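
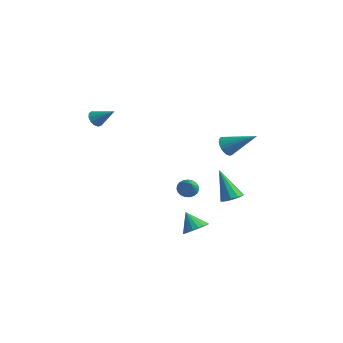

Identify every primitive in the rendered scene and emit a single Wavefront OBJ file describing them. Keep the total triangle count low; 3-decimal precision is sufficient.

v 3.223 2.776 -2.521
v 3.63 2.362 -2.335
v 2.377 2.684 -0.879
v 3.763 2.703 -2.247
v 3.69 3.073 -2.264
v 3.439 3.329 -2.379
v 3.105 3.374 -2.548
v 2.816 3.191 -2.707
v 2.683 2.85 -2.795
v 2.756 2.48 -2.779
v 3.007 2.224 -2.664
v 3.341 2.179 -2.494
v -1.331 3.916 -4.188
v -1.132 3.574 -4.612
v -0.389 3.324 -3.272
v -0.99 3.768 -4.633
v -0.907 3.987 -4.577
v -0.897 4.194 -4.454
v -0.962 4.353 -4.284
v -1.091 4.436 -4.098
v -1.261 4.429 -3.927
v -1.444 4.333 -3.801
v -1.606 4.166 -3.742
v -1.721 3.954 -3.761
v -1.769 3.736 -3.852
v -1.741 3.55 -4.002
v -1.642 3.426 -4.184
v -1.489 3.387 -4.367
v -1.309 3.44 -4.518
v -3.688 -0.145 1.315
v -3.43 0.008 0.89
v -2.752 0.305 2.045
v -3.6 0.234 0.969
v -3.798 0.339 1.158
v -3.961 0.291 1.396
v -4.037 0.104 1.609
v -4.003 -0.161 1.728
v -3.869 -0.421 1.716
v -3.677 -0.594 1.577
v -3.489 -0.623 1.354
v -3.365 -0.501 1.119
v -3.342 -0.266 0.946
v 3.74 -0.022 -3.407
v 4.196 0.306 -3.006
v 3 -0.038 -2.553
v 4.041 0.537 -3.136
v 3.826 0.657 -3.32
v 3.595 0.642 -3.521
v 3.392 0.496 -3.7
v 3.258 0.247 -3.82
v 3.22 -0.055 -3.859
v 3.284 -0.351 -3.808
v 3.439 -0.581 -3.677
v 3.654 -0.702 -3.494
v 3.886 -0.687 -3.292
v 4.088 -0.541 -3.114
v 4.222 -0.292 -2.994
v 4.261 0.01 -2.955
v 2.555 2.961 0.754
v 2.917 2.484 0.639
v 3.885 3.739 1.706
v 2.967 2.626 0.454
v 2.953 2.819 0.315
v 2.88 3.033 0.243
v 2.756 3.237 0.249
v 2.603 3.398 0.331
v 2.442 3.493 0.479
v 2.298 3.508 0.668
v 2.193 3.439 0.87
v 2.144 3.297 1.055
v 2.157 3.104 1.194
v 2.231 2.89 1.266
v 2.354 2.686 1.26
v 2.508 2.524 1.177
v 2.669 2.429 1.03
v 2.813 2.415 0.841
f 2 1 4
f 2 4 3
f 4 1 5
f 4 5 3
f 5 1 6
f 5 6 3
f 6 1 7
f 6 7 3
f 7 1 8
f 7 8 3
f 8 1 9
f 8 9 3
f 9 1 10
f 9 10 3
f 10 1 11
f 10 11 3
f 11 1 12
f 11 12 3
f 12 1 2
f 12 2 3
f 14 13 16
f 14 16 15
f 16 13 17
f 16 17 15
f 17 13 18
f 17 18 15
f 18 13 19
f 18 19 15
f 19 13 20
f 19 20 15
f 20 13 21
f 20 21 15
f 21 13 22
f 21 22 15
f 22 13 23
f 22 23 15
f 23 13 24
f 23 24 15
f 24 13 25
f 24 25 15
f 25 13 26
f 25 26 15
f 26 13 27
f 26 27 15
f 27 13 28
f 27 28 15
f 28 13 29
f 28 29 15
f 29 13 14
f 29 14 15
f 31 30 33
f 31 33 32
f 33 30 34
f 33 34 32
f 34 30 35
f 34 35 32
f 35 30 36
f 35 36 32
f 36 30 37
f 36 37 32
f 37 30 38
f 37 38 32
f 38 30 39
f 38 39 32
f 39 30 40
f 39 40 32
f 40 30 41
f 40 41 32
f 41 30 42
f 41 42 32
f 42 30 31
f 42 31 32
f 44 43 46
f 44 46 45
f 46 43 47
f 46 47 45
f 47 43 48
f 47 48 45
f 48 43 49
f 48 49 45
f 49 43 50
f 49 50 45
f 50 43 51
f 50 51 45
f 51 43 52
f 51 52 45
f 52 43 53
f 52 53 45
f 53 43 54
f 53 54 45
f 54 43 55
f 54 55 45
f 55 43 56
f 55 56 45
f 56 43 57
f 56 57 45
f 57 43 58
f 57 58 45
f 58 43 44
f 58 44 45
f 60 59 62
f 60 62 61
f 62 59 63
f 62 63 61
f 63 59 64
f 63 64 61
f 64 59 65
f 64 65 61
f 65 59 66
f 65 66 61
f 66 59 67
f 66 67 61
f 67 59 68
f 67 68 61
f 68 59 69
f 68 69 61
f 69 59 70
f 69 70 61
f 70 59 71
f 70 71 61
f 71 59 72
f 71 72 61
f 72 59 73
f 72 73 61
f 73 59 74
f 73 74 61
f 74 59 75
f 74 75 61
f 75 59 76
f 75 76 61
f 76 59 60
f 76 60 61



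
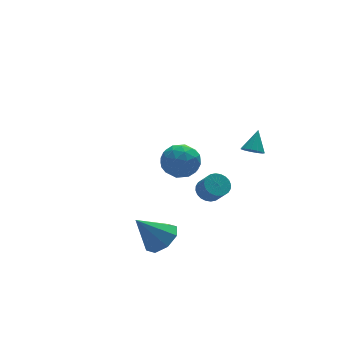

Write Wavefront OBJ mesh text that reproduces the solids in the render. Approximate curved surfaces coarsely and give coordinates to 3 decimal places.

v 3.199 1.297 -3.803
v 3.613 1.833 -3.417
v 3.776 1.039 -2.491
v 3.361 0.503 -2.877
v 3.332 1.892 -3.317
v 3.495 1.098 -2.391
v 3.031 1.86 -3.29
v 3.193 1.067 -2.365
v 2.755 1.743 -3.342
v 2.917 0.95 -2.417
v 2.546 1.558 -3.464
v 2.709 0.764 -2.539
v 2.437 1.333 -3.638
v 2.6 0.54 -2.712
v 2.444 1.102 -3.837
v 2.607 0.309 -2.911
v 2.566 0.902 -4.03
v 2.728 0.108 -3.104
v 2.784 0.761 -4.189
v 2.947 -0.033 -3.263
v 3.065 0.702 -4.289
v 3.228 -0.092 -3.363
v 3.367 0.733 -4.315
v 3.529 -0.06 -3.39
v 3.643 0.85 -4.263
v 3.805 0.057 -3.338
v 3.851 1.036 -4.141
v 4.014 0.242 -3.216
v 3.96 1.26 -3.968
v 4.123 0.467 -3.042
v 3.953 1.491 -3.769
v 4.116 0.698 -2.843
v 3.832 1.692 -3.576
v 3.994 0.898 -2.65
v 1.57 4.131 -3.305
v 2.078 4.715 -2.375
v 3.062 2.865 -3.325
v 3.57 3.449 -2.395
v 2.549 2.821 -2.231
v 1.627 3.603 -2.218
v 3.513 3.977 -3.482
v 2.591 4.759 -3.469
v 3.278 4.619 -2.484
v 2.683 3.905 -1.711
v 2.457 3.675 -3.989
v 1.862 2.961 -3.216
v 1.693 4.534 -2.838
v 3.447 3.046 -2.862
v 2.847 2.677 -2.765
v 3.145 3.02 -2.219
v 1.428 3.881 -2.746
v 1.727 4.224 -2.2
v 2.004 3.111 -2.115
v 3.413 3.356 -3.5
v 3.712 3.699 -2.954
v 1.995 4.56 -3.481
v 2.293 4.903 -2.935
v 3.136 4.469 -3.585
v 2.697 4.821 -2.356
v 3.574 4.077 -2.368
v 3.54 4.387 -3.006
v 2.998 4.847 -2.999
v 2.347 4.401 -1.902
v 3.224 3.657 -1.913
v 2.624 3.288 -1.817
v 2.082 3.748 -1.809
v 3.053 4.345 -1.966
v 1.916 3.923 -3.787
v 2.793 3.179 -3.798
v 3.058 3.832 -3.891
v 2.516 4.292 -3.883
v 1.566 3.503 -3.332
v 2.443 2.759 -3.344
v 2.142 2.733 -2.701
v 1.6 3.193 -2.694
v 2.087 3.235 -3.734
v 3.576 -3.373 2.131
v 3.976 -3.11 1.721
v 4.184 -2.707 3.149
v 3.697 -2.891 1.744
v 3.38 -2.825 1.889
v 3.126 -2.933 2.112
v 3.014 -3.18 2.34
v 3.081 -3.489 2.502
v 3.305 -3.761 2.546
v 3.615 -3.91 2.458
v 3.913 -3.888 2.266
v 4.104 -3.702 2.031
v 4.127 -3.413 1.828
v -0.937 -2.226 -4.157
v -0.272 -1.448 -3.754
v -2.243 -1.934 -2.563
v -0.848 -1.137 -4.283
v -1.477 -1.463 -4.738
v -1.789 -2.237 -4.852
v -1.603 -3.004 -4.559
v -1.027 -3.315 -4.03
v -0.398 -2.988 -3.575
v -0.086 -2.215 -3.461
f 2 1 5
f 2 5 3
f 3 5 6
f 3 6 4
f 5 1 7
f 5 7 6
f 6 7 8
f 6 8 4
f 7 1 9
f 7 9 8
f 8 9 10
f 8 10 4
f 9 1 11
f 9 11 10
f 10 11 12
f 10 12 4
f 11 1 13
f 11 13 12
f 12 13 14
f 12 14 4
f 13 1 15
f 13 15 14
f 14 15 16
f 14 16 4
f 15 1 17
f 15 17 16
f 16 17 18
f 16 18 4
f 17 1 19
f 17 19 18
f 18 19 20
f 18 20 4
f 19 1 21
f 19 21 20
f 20 21 22
f 20 22 4
f 21 1 23
f 21 23 22
f 22 23 24
f 22 24 4
f 23 1 25
f 23 25 24
f 24 25 26
f 24 26 4
f 25 1 27
f 25 27 26
f 26 27 28
f 26 28 4
f 27 1 29
f 27 29 28
f 28 29 30
f 28 30 4
f 29 1 31
f 29 31 30
f 30 31 32
f 30 32 4
f 31 1 33
f 31 33 32
f 32 33 34
f 32 34 4
f 33 1 2
f 33 2 34
f 34 2 3
f 34 3 4
f 35 72 51
f 72 46 75
f 51 75 40
f 72 75 51
f 35 51 47
f 51 40 52
f 47 52 36
f 51 52 47
f 35 47 56
f 47 36 57
f 56 57 42
f 47 57 56
f 35 56 68
f 56 42 71
f 68 71 45
f 56 71 68
f 35 68 72
f 68 45 76
f 72 76 46
f 68 76 72
f 36 52 63
f 52 40 66
f 63 66 44
f 52 66 63
f 40 75 53
f 75 46 74
f 53 74 39
f 75 74 53
f 46 76 73
f 76 45 69
f 73 69 37
f 76 69 73
f 45 71 70
f 71 42 58
f 70 58 41
f 71 58 70
f 42 57 62
f 57 36 59
f 62 59 43
f 57 59 62
f 38 64 50
f 64 44 65
f 50 65 39
f 64 65 50
f 38 50 48
f 50 39 49
f 48 49 37
f 50 49 48
f 38 48 55
f 48 37 54
f 55 54 41
f 48 54 55
f 38 55 60
f 55 41 61
f 60 61 43
f 55 61 60
f 38 60 64
f 60 43 67
f 64 67 44
f 60 67 64
f 39 65 53
f 65 44 66
f 53 66 40
f 65 66 53
f 37 49 73
f 49 39 74
f 73 74 46
f 49 74 73
f 41 54 70
f 54 37 69
f 70 69 45
f 54 69 70
f 43 61 62
f 61 41 58
f 62 58 42
f 61 58 62
f 44 67 63
f 67 43 59
f 63 59 36
f 67 59 63
f 78 77 80
f 78 80 79
f 80 77 81
f 80 81 79
f 81 77 82
f 81 82 79
f 82 77 83
f 82 83 79
f 83 77 84
f 83 84 79
f 84 77 85
f 84 85 79
f 85 77 86
f 85 86 79
f 86 77 87
f 86 87 79
f 87 77 88
f 87 88 79
f 88 77 89
f 88 89 79
f 89 77 78
f 89 78 79
f 91 90 93
f 91 93 92
f 93 90 94
f 93 94 92
f 94 90 95
f 94 95 92
f 95 90 96
f 95 96 92
f 96 90 97
f 96 97 92
f 97 90 98
f 97 98 92
f 98 90 99
f 98 99 92
f 99 90 91
f 99 91 92



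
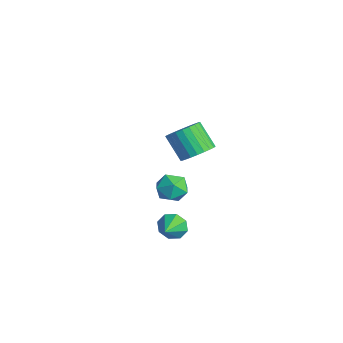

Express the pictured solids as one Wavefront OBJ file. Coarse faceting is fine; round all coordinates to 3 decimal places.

v 3.892 2.547 3.029
v 4.412 2.041 3.287
v 3.587 1.706 4.289
v 3.068 2.213 4.031
v 4.492 2.289 3.437
v 3.668 1.954 4.438
v 4.482 2.576 3.524
v 3.657 2.241 4.526
v 4.381 2.859 3.536
v 3.557 2.524 4.537
v 4.207 3.094 3.47
v 3.382 2.76 4.472
v 3.984 3.247 3.338
v 3.159 2.912 4.34
v 3.747 3.292 3.159
v 2.923 2.958 4.16
v 3.533 3.225 2.959
v 2.708 2.89 3.961
v 3.373 3.054 2.771
v 2.548 2.719 3.773
v 3.292 2.806 2.622
v 2.468 2.471 3.623
v 3.303 2.519 2.534
v 2.478 2.184 3.536
v 3.403 2.236 2.523
v 2.579 1.901 3.524
v 3.578 2 2.588
v 2.753 1.666 3.59
v 3.801 1.848 2.72
v 2.976 1.513 3.722
v 4.037 1.802 2.9
v 3.213 1.468 3.901
v 4.252 1.87 3.099
v 3.427 1.535 4.101
v 3.266 1.701 -1.648
v 3.666 1.889 -2.151
v 3.994 1.099 -1.292
v 3.714 2.19 -1.738
v 3.499 2.205 -1.273
v 3.147 1.924 -1.027
v 2.865 1.513 -1.145
v 2.817 1.212 -1.557
v 3.032 1.197 -2.022
v 3.384 1.478 -2.268
v -0.105 3.046 -1.247
v 0.461 3.437 -1.672
v 0.659 1.983 -1.208
v 1.225 2.374 -1.633
v 1.066 2.596 -0.871
v 0.594 3.253 -0.895
v 0.526 2.167 -1.985
v 0.054 2.824 -2.009
v 0.851 2.894 -2.129
v 1.185 3.16 -1.441
v -0.065 2.26 -1.439
v 0.269 2.526 -0.751
f 2 1 5
f 2 5 3
f 3 5 6
f 3 6 4
f 5 1 7
f 5 7 6
f 6 7 8
f 6 8 4
f 7 1 9
f 7 9 8
f 8 9 10
f 8 10 4
f 9 1 11
f 9 11 10
f 10 11 12
f 10 12 4
f 11 1 13
f 11 13 12
f 12 13 14
f 12 14 4
f 13 1 15
f 13 15 14
f 14 15 16
f 14 16 4
f 15 1 17
f 15 17 16
f 16 17 18
f 16 18 4
f 17 1 19
f 17 19 18
f 18 19 20
f 18 20 4
f 19 1 21
f 19 21 20
f 20 21 22
f 20 22 4
f 21 1 23
f 21 23 22
f 22 23 24
f 22 24 4
f 23 1 25
f 23 25 24
f 24 25 26
f 24 26 4
f 25 1 27
f 25 27 26
f 26 27 28
f 26 28 4
f 27 1 29
f 27 29 28
f 28 29 30
f 28 30 4
f 29 1 31
f 29 31 30
f 30 31 32
f 30 32 4
f 31 1 33
f 31 33 32
f 32 33 34
f 32 34 4
f 33 1 2
f 33 2 34
f 34 2 3
f 34 3 4
f 36 35 38
f 36 38 37
f 38 35 39
f 38 39 37
f 39 35 40
f 39 40 37
f 40 35 41
f 40 41 37
f 41 35 42
f 41 42 37
f 42 35 43
f 42 43 37
f 43 35 44
f 43 44 37
f 44 35 36
f 44 36 37
f 45 56 50
f 45 50 46
f 45 46 52
f 45 52 55
f 45 55 56
f 46 50 54
f 50 56 49
f 56 55 47
f 55 52 51
f 52 46 53
f 48 54 49
f 48 49 47
f 48 47 51
f 48 51 53
f 48 53 54
f 49 54 50
f 47 49 56
f 51 47 55
f 53 51 52
f 54 53 46



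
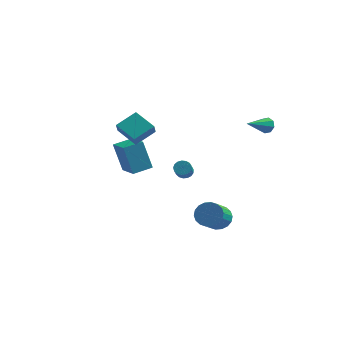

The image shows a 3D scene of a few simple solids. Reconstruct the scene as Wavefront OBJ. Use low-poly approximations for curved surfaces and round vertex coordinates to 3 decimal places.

v -2.994 2.374 -0.09
v -2.844 1.825 0.607
v -4.354 2.884 0.605
v -4.204 2.335 1.302
v -2.216 3.485 0.618
v -2.066 2.936 1.315
v -3.576 3.995 1.313
v -3.426 3.446 2.01
v 3.201 -0.57 -3.344
v 3.894 -0.851 -3.748
v 3.892 -2.272 -2.76
v 3.199 -1.99 -2.356
v 4.039 -0.652 -3.461
v 4.037 -2.073 -2.473
v 4.018 -0.436 -3.15
v 4.016 -1.857 -2.163
v 3.835 -0.247 -2.879
v 3.833 -1.668 -1.891
v 3.527 -0.122 -2.699
v 3.525 -1.542 -1.711
v 3.154 -0.085 -2.647
v 3.152 -1.506 -1.659
v 2.79 -0.145 -2.733
v 2.788 -1.565 -1.745
v 2.508 -0.288 -2.94
v 2.506 -1.709 -1.952
v 2.363 -0.487 -3.227
v 2.361 -1.908 -2.239
v 2.384 -0.703 -3.537
v 2.382 -2.124 -2.55
v 2.567 -0.892 -3.809
v 2.565 -2.313 -2.821
v 2.875 -1.018 -3.989
v 2.873 -2.438 -3.001
v 3.248 -1.054 -4.041
v 3.246 -2.475 -3.053
v 3.612 -0.995 -3.955
v 3.61 -2.415 -2.967
v -2.996 1.977 -2.304
v -3.627 2.046 -0.344
v -4.128 3.034 -2.705
v -4.759 3.103 -0.746
v -2.181 2.937 -2.074
v -2.812 3.006 -0.115
v -3.313 3.994 -2.476
v -3.944 4.063 -0.516
v 0.095 2.226 -1.61
v 0.4 2.551 -1.324
v 0.611 1.72 -0.604
v 0.305 1.394 -0.89
v 0.169 2.58 -1.223
v 0.38 1.749 -0.503
v -0.079 2.528 -1.211
v 0.132 1.697 -0.49
v -0.287 2.406 -1.29
v -0.076 1.575 -0.57
v -0.408 2.244 -1.443
v -0.197 1.412 -0.722
v -0.413 2.077 -1.634
v -0.203 1.246 -0.913
v -0.303 1.944 -1.819
v -0.092 1.113 -1.099
v -0.101 1.876 -1.957
v 0.11 1.044 -1.236
v 0.146 1.887 -2.015
v 0.356 1.056 -1.295
v 0.381 1.977 -1.981
v 0.591 1.146 -1.26
v 0.55 2.123 -1.862
v 0.761 1.292 -1.141
v 0.615 2.293 -1.685
v 0.826 1.462 -0.964
v 0.561 2.447 -1.491
v 0.772 1.616 -0.77
v 4.207 4.552 1.803
v 4.601 4.555 2.228
v 3.513 3.108 2.457
v 4.234 4.78 2.335
v 3.851 4.871 2.13
v 3.677 4.775 1.733
v 3.813 4.548 1.377
v 4.181 4.323 1.27
v 4.564 4.232 1.475
v 4.738 4.328 1.872
f 2 4 1
f 5 2 1
f 1 4 3
f 3 5 1
f 2 8 4
f 6 2 5
f 6 8 2
f 4 8 3
f 7 5 3
f 3 8 7
f 7 6 5
f 8 6 7
f 10 9 13
f 10 13 11
f 11 13 14
f 11 14 12
f 13 9 15
f 13 15 14
f 14 15 16
f 14 16 12
f 15 9 17
f 15 17 16
f 16 17 18
f 16 18 12
f 17 9 19
f 17 19 18
f 18 19 20
f 18 20 12
f 19 9 21
f 19 21 20
f 20 21 22
f 20 22 12
f 21 9 23
f 21 23 22
f 22 23 24
f 22 24 12
f 23 9 25
f 23 25 24
f 24 25 26
f 24 26 12
f 25 9 27
f 25 27 26
f 26 27 28
f 26 28 12
f 27 9 29
f 27 29 28
f 28 29 30
f 28 30 12
f 29 9 31
f 29 31 30
f 30 31 32
f 30 32 12
f 31 9 33
f 31 33 32
f 32 33 34
f 32 34 12
f 33 9 35
f 33 35 34
f 34 35 36
f 34 36 12
f 35 9 37
f 35 37 36
f 36 37 38
f 36 38 12
f 37 9 10
f 37 10 38
f 38 10 11
f 38 11 12
f 40 42 39
f 43 40 39
f 39 42 41
f 41 43 39
f 40 46 42
f 44 40 43
f 44 46 40
f 42 46 41
f 45 43 41
f 41 46 45
f 45 44 43
f 46 44 45
f 48 47 51
f 48 51 49
f 49 51 52
f 49 52 50
f 51 47 53
f 51 53 52
f 52 53 54
f 52 54 50
f 53 47 55
f 53 55 54
f 54 55 56
f 54 56 50
f 55 47 57
f 55 57 56
f 56 57 58
f 56 58 50
f 57 47 59
f 57 59 58
f 58 59 60
f 58 60 50
f 59 47 61
f 59 61 60
f 60 61 62
f 60 62 50
f 61 47 63
f 61 63 62
f 62 63 64
f 62 64 50
f 63 47 65
f 63 65 64
f 64 65 66
f 64 66 50
f 65 47 67
f 65 67 66
f 66 67 68
f 66 68 50
f 67 47 69
f 67 69 68
f 68 69 70
f 68 70 50
f 69 47 71
f 69 71 70
f 70 71 72
f 70 72 50
f 71 47 73
f 71 73 72
f 72 73 74
f 72 74 50
f 73 47 48
f 73 48 74
f 74 48 49
f 74 49 50
f 76 75 78
f 76 78 77
f 78 75 79
f 78 79 77
f 79 75 80
f 79 80 77
f 80 75 81
f 80 81 77
f 81 75 82
f 81 82 77
f 82 75 83
f 82 83 77
f 83 75 84
f 83 84 77
f 84 75 76
f 84 76 77



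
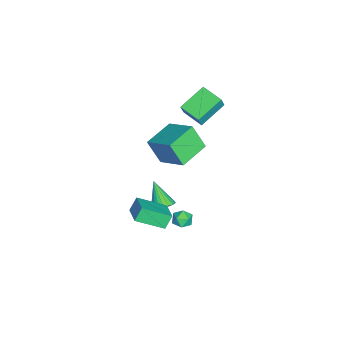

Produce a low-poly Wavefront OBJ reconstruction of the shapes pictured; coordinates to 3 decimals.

v -0.071 -2.377 -4.26
v 0.5 -2.248 -3.808
v -0.969 -3.103 -2.92
v 0.336 -1.989 -3.778
v 0.101 -1.798 -3.832
v -0.164 -1.707 -3.96
v -0.412 -1.731 -4.14
v -0.602 -1.867 -4.34
v -0.7 -2.092 -4.527
v -0.688 -2.365 -4.668
v -0.571 -2.64 -4.738
v -0.366 -2.87 -4.726
v -0.111 -3.015 -4.633
v 0.151 -3.049 -4.476
v 0.375 -2.967 -4.281
v 0.522 -2.782 -4.083
v 0.566 -2.528 -3.916
v 0.136 -2.484 0.239
v -0.132 -3.283 1.67
v -1.519 -1.519 0.469
v -1.787 -2.318 1.899
v 1.127 -1.022 1.241
v 0.859 -1.821 2.671
v -0.528 -0.057 1.47
v -0.796 -0.856 2.901
v 2.184 -3.873 -2.443
v 1.755 -3.545 -1.649
v 1.788 -2.251 -3.328
v 1.359 -1.923 -2.535
v 3.401 -3.337 -2.005
v 2.972 -3.009 -1.212
v 3.005 -1.715 -2.891
v 2.576 -1.387 -2.097
v -3.213 -0.478 3.753
v -2.826 -0.595 4.602
v -2.418 0.668 3.548
v -2.03 0.551 4.396
v -1.89 -1.531 3.004
v -1.502 -1.648 3.852
v -1.094 -0.385 2.798
v -0.707 -0.502 3.647
v 2.593 -0.26 -1.707
v 3.205 -0.374 -1.513
v 2.595 -1.166 -2.247
v 3.207 -1.28 -2.053
v 2.719 -1.304 -1.622
v 2.718 -0.744 -1.288
v 3.082 -0.796 -2.472
v 3.081 -0.236 -2.138
v 3.507 -0.705 -1.986
v 3.283 -1.019 -1.461
v 2.517 -0.521 -2.299
v 2.293 -0.835 -1.774
f 2 1 4
f 2 4 3
f 4 1 5
f 4 5 3
f 5 1 6
f 5 6 3
f 6 1 7
f 6 7 3
f 7 1 8
f 7 8 3
f 8 1 9
f 8 9 3
f 9 1 10
f 9 10 3
f 10 1 11
f 10 11 3
f 11 1 12
f 11 12 3
f 12 1 13
f 12 13 3
f 13 1 14
f 13 14 3
f 14 1 15
f 14 15 3
f 15 1 16
f 15 16 3
f 16 1 17
f 16 17 3
f 17 1 2
f 17 2 3
f 19 21 18
f 22 19 18
f 18 21 20
f 20 22 18
f 19 25 21
f 23 19 22
f 23 25 19
f 21 25 20
f 24 22 20
f 20 25 24
f 24 23 22
f 25 23 24
f 27 29 26
f 30 27 26
f 26 29 28
f 28 30 26
f 27 33 29
f 31 27 30
f 31 33 27
f 29 33 28
f 32 30 28
f 28 33 32
f 32 31 30
f 33 31 32
f 35 37 34
f 38 35 34
f 34 37 36
f 36 38 34
f 35 41 37
f 39 35 38
f 39 41 35
f 37 41 36
f 40 38 36
f 36 41 40
f 40 39 38
f 41 39 40
f 42 53 47
f 42 47 43
f 42 43 49
f 42 49 52
f 42 52 53
f 43 47 51
f 47 53 46
f 53 52 44
f 52 49 48
f 49 43 50
f 45 51 46
f 45 46 44
f 45 44 48
f 45 48 50
f 45 50 51
f 46 51 47
f 44 46 53
f 48 44 52
f 50 48 49
f 51 50 43



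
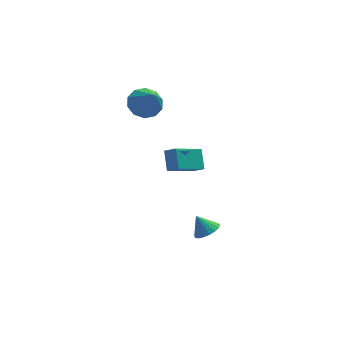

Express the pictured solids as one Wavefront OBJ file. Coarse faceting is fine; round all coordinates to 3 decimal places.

v -2.016 -3.586 3.338
v -1.964 -2.613 4.228
v -0.392 -2.704 2.279
v -0.34 -1.731 3.169
v -1.48 -4.029 3.791
v -1.428 -3.056 4.681
v 0.144 -3.147 2.732
v 0.196 -2.174 3.622
v 0.73 -1.506 -4.353
v 1.331 -0.92 -4.317
v 0.19 -1.014 -3.327
v 1.071 -0.759 -4.532
v 0.743 -0.746 -4.71
v 0.413 -0.883 -4.819
v 0.145 -1.143 -4.835
v -0.007 -1.476 -4.756
v -0.013 -1.814 -4.597
v 0.129 -2.091 -4.389
v 0.389 -2.253 -4.175
v 0.717 -2.266 -3.996
v 1.048 -2.129 -3.888
v 1.315 -1.868 -3.872
v 1.467 -1.536 -3.951
v 1.473 -1.198 -4.11
v -1.683 4.265 2.818
v -1.218 3.527 2.164
v -1.397 2.935 4.522
v -0.733 3.932 2.399
v -0.612 4.464 2.794
v -0.899 4.92 3.198
v -1.486 5.126 3.457
v -2.148 5.002 3.472
v -2.633 4.597 3.237
v -2.754 4.065 2.842
v -2.467 3.609 2.438
v -1.88 3.403 2.179
f 2 4 1
f 5 2 1
f 1 4 3
f 3 5 1
f 2 8 4
f 6 2 5
f 6 8 2
f 4 8 3
f 7 5 3
f 3 8 7
f 7 6 5
f 8 6 7
f 10 9 12
f 10 12 11
f 12 9 13
f 12 13 11
f 13 9 14
f 13 14 11
f 14 9 15
f 14 15 11
f 15 9 16
f 15 16 11
f 16 9 17
f 16 17 11
f 17 9 18
f 17 18 11
f 18 9 19
f 18 19 11
f 19 9 20
f 19 20 11
f 20 9 21
f 20 21 11
f 21 9 22
f 21 22 11
f 22 9 23
f 22 23 11
f 23 9 24
f 23 24 11
f 24 9 10
f 24 10 11
f 26 25 28
f 26 28 27
f 28 25 29
f 28 29 27
f 29 25 30
f 29 30 27
f 30 25 31
f 30 31 27
f 31 25 32
f 31 32 27
f 32 25 33
f 32 33 27
f 33 25 34
f 33 34 27
f 34 25 35
f 34 35 27
f 35 25 36
f 35 36 27
f 36 25 26
f 36 26 27



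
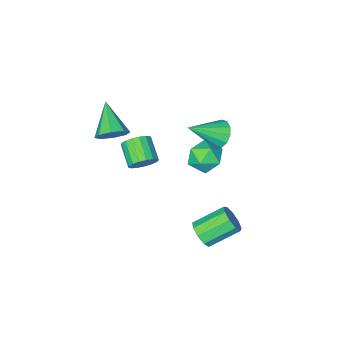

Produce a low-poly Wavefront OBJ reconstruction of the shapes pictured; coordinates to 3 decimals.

v 1.077 -2.461 1.633
v 1.844 -2.465 2.065
v 0.463 -4.019 2.707
v 1.381 -2.077 2.364
v 0.741 -1.914 2.234
v 0.297 -2.071 1.752
v 0.311 -2.457 1.2
v 0.773 -2.845 0.902
v 1.414 -3.008 1.032
v 1.857 -2.851 1.514
v -2.8 1.095 2.515
v -2.315 1.414 1.922
v -1.22 0.645 3.565
v -2.411 1.764 2.216
v -2.63 1.903 2.605
v -2.903 1.785 2.966
v -3.144 1.448 3.184
v -3.275 0.999 3.189
v -3.256 0.581 2.981
v -3.092 0.326 2.624
v -2.836 0.315 2.233
v -2.568 0.553 1.932
v -2.374 0.962 1.816
v -3.019 -0.382 -2.187
v -2.508 -1.205 -1.834
v -4.332 -0.795 -1.246
v -3.821 -1.618 -0.893
v -3.521 -0.67 -0.623
v -2.709 -0.415 -1.204
v -4.131 -1.585 -1.876
v -3.319 -1.33 -2.457
v -3.195 -1.948 -1.642
v -2.818 -1.383 -0.868
v -4.022 -0.617 -2.212
v -3.645 -0.052 -1.438
v -1.108 2.024 -3.999
v -0.72 1.898 -3.311
v -2.203 2.45 -2.373
v -2.592 2.576 -3.061
v -0.637 2.412 -3.482
v -2.12 2.963 -2.543
v -0.775 2.744 -3.895
v -2.258 3.295 -2.956
v -1.068 2.739 -4.356
v -2.552 3.291 -3.418
v -1.381 2.4 -4.651
v -2.864 2.951 -3.712
v -1.566 1.885 -4.641
v -3.049 2.437 -3.702
v -1.537 1.435 -4.33
v -3.02 1.987 -3.391
v -1.307 1.261 -3.865
v -2.79 1.813 -2.926
v -0.984 1.444 -3.463
v -2.468 1.996 -2.524
v -0.634 -2.359 -1.68
v 0.029 -2.295 -1.255
v -0.303 -3.497 -0.555
v -0.966 -3.561 -0.98
v -0.227 -2.106 -1.051
v -0.56 -3.308 -0.352
v -0.577 -1.975 -0.992
v -0.909 -3.177 -0.293
v -0.94 -1.931 -1.09
v -1.272 -3.134 -0.391
v -1.232 -1.986 -1.323
v -1.565 -3.188 -0.624
v -1.388 -2.126 -1.638
v -1.72 -3.328 -0.939
v -1.37 -2.32 -1.962
v -1.703 -3.522 -1.263
v -1.184 -2.522 -2.222
v -1.517 -3.724 -1.523
v -0.872 -2.687 -2.357
v -1.205 -3.889 -1.658
v -0.506 -2.777 -2.338
v -0.838 -3.979 -1.638
v -0.168 -2.771 -2.167
v -0.501 -3.973 -1.468
v 0.063 -2.671 -1.885
v -0.27 -3.873 -1.185
v 0.134 -2.499 -1.555
v -0.199 -3.701 -0.856
f 2 1 4
f 2 4 3
f 4 1 5
f 4 5 3
f 5 1 6
f 5 6 3
f 6 1 7
f 6 7 3
f 7 1 8
f 7 8 3
f 8 1 9
f 8 9 3
f 9 1 10
f 9 10 3
f 10 1 2
f 10 2 3
f 12 11 14
f 12 14 13
f 14 11 15
f 14 15 13
f 15 11 16
f 15 16 13
f 16 11 17
f 16 17 13
f 17 11 18
f 17 18 13
f 18 11 19
f 18 19 13
f 19 11 20
f 19 20 13
f 20 11 21
f 20 21 13
f 21 11 22
f 21 22 13
f 22 11 23
f 22 23 13
f 23 11 12
f 23 12 13
f 24 35 29
f 24 29 25
f 24 25 31
f 24 31 34
f 24 34 35
f 25 29 33
f 29 35 28
f 35 34 26
f 34 31 30
f 31 25 32
f 27 33 28
f 27 28 26
f 27 26 30
f 27 30 32
f 27 32 33
f 28 33 29
f 26 28 35
f 30 26 34
f 32 30 31
f 33 32 25
f 37 36 40
f 37 40 38
f 38 40 41
f 38 41 39
f 40 36 42
f 40 42 41
f 41 42 43
f 41 43 39
f 42 36 44
f 42 44 43
f 43 44 45
f 43 45 39
f 44 36 46
f 44 46 45
f 45 46 47
f 45 47 39
f 46 36 48
f 46 48 47
f 47 48 49
f 47 49 39
f 48 36 50
f 48 50 49
f 49 50 51
f 49 51 39
f 50 36 52
f 50 52 51
f 51 52 53
f 51 53 39
f 52 36 54
f 52 54 53
f 53 54 55
f 53 55 39
f 54 36 37
f 54 37 55
f 55 37 38
f 55 38 39
f 57 56 60
f 57 60 58
f 58 60 61
f 58 61 59
f 60 56 62
f 60 62 61
f 61 62 63
f 61 63 59
f 62 56 64
f 62 64 63
f 63 64 65
f 63 65 59
f 64 56 66
f 64 66 65
f 65 66 67
f 65 67 59
f 66 56 68
f 66 68 67
f 67 68 69
f 67 69 59
f 68 56 70
f 68 70 69
f 69 70 71
f 69 71 59
f 70 56 72
f 70 72 71
f 71 72 73
f 71 73 59
f 72 56 74
f 72 74 73
f 73 74 75
f 73 75 59
f 74 56 76
f 74 76 75
f 75 76 77
f 75 77 59
f 76 56 78
f 76 78 77
f 77 78 79
f 77 79 59
f 78 56 80
f 78 80 79
f 79 80 81
f 79 81 59
f 80 56 82
f 80 82 81
f 81 82 83
f 81 83 59
f 82 56 57
f 82 57 83
f 83 57 58
f 83 58 59



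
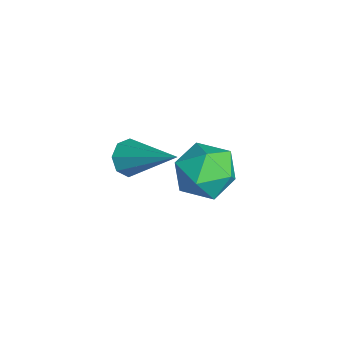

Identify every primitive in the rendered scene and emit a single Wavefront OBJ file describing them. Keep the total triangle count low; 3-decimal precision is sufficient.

v 2.297 -1.843 3.455
v 2.711 -1.929 3.072
v 3.443 -0.817 4.465
v 2.472 -1.575 2.984
v 2.131 -1.378 3.171
v 1.887 -1.454 3.525
v 1.884 -1.758 3.838
v 2.123 -2.112 3.926
v 2.464 -2.309 3.739
v 2.708 -2.233 3.385
v 0.111 0.784 0.75
v 0.974 1.199 0.61
v 0.806 -0.419 1.47
v 1.669 -0.004 1.33
v 1.037 0.39 1.948
v 0.608 1.133 1.503
v 1.172 -0.353 0.577
v 0.743 0.39 0.132
v 1.63 0.496 0.503
v 1.546 0.955 1.351
v 0.234 -0.175 0.729
v 0.15 0.284 1.577
f 2 1 4
f 2 4 3
f 4 1 5
f 4 5 3
f 5 1 6
f 5 6 3
f 6 1 7
f 6 7 3
f 7 1 8
f 7 8 3
f 8 1 9
f 8 9 3
f 9 1 10
f 9 10 3
f 10 1 2
f 10 2 3
f 11 22 16
f 11 16 12
f 11 12 18
f 11 18 21
f 11 21 22
f 12 16 20
f 16 22 15
f 22 21 13
f 21 18 17
f 18 12 19
f 14 20 15
f 14 15 13
f 14 13 17
f 14 17 19
f 14 19 20
f 15 20 16
f 13 15 22
f 17 13 21
f 19 17 18
f 20 19 12



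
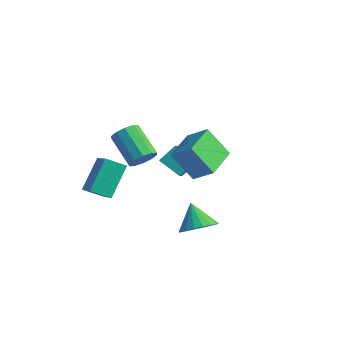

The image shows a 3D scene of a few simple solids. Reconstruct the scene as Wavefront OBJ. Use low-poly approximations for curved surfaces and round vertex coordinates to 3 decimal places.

v -3.787 -4.661 0.024
v -2.595 -5.381 0.964
v -4.036 -3.243 1.426
v -2.844 -3.963 2.366
v -2.996 -4.017 -0.486
v -1.804 -4.737 0.454
v -3.245 -2.599 0.916
v -2.053 -3.319 1.856
v -3.454 0.676 -0.777
v -3.138 1.573 -0.014
v -4.098 1.663 -1.672
v -3.783 2.561 -0.908
v -2.237 0.839 -1.472
v -1.922 1.737 -0.708
v -2.882 1.827 -2.366
v -2.566 2.724 -1.603
v -1.751 -2.474 1.967
v -1.299 -2.367 2.593
v -2.857 -1.919 3.64
v -3.309 -2.026 3.013
v -1.334 -1.946 2.361
v -2.892 -1.498 3.408
v -1.528 -1.727 1.978
v -3.086 -1.279 3.025
v -1.807 -1.793 1.591
v -3.366 -1.345 2.638
v -2.065 -2.119 1.347
v -3.623 -1.671 2.394
v -2.203 -2.581 1.34
v -3.761 -2.133 2.387
v -2.168 -3.002 1.572
v -3.726 -2.554 2.619
v -1.974 -3.221 1.955
v -3.532 -2.773 3.002
v -1.694 -3.155 2.342
v -3.253 -2.707 3.389
v -1.437 -2.829 2.586
v -2.995 -2.381 3.633
v 1.521 -2.226 -1.612
v 2.171 -1.498 -1.392
v 0.599 -1.734 -0.508
v 1.908 -1.308 -1.697
v 1.569 -1.299 -1.985
v 1.22 -1.474 -2.199
v 0.931 -1.798 -2.296
v 0.759 -2.207 -2.258
v 0.738 -2.619 -2.092
v 0.872 -2.954 -1.831
v 1.134 -3.144 -1.526
v 1.474 -3.152 -1.238
v 1.823 -2.977 -1.025
v 2.112 -2.653 -0.927
v 2.284 -2.245 -0.965
v 2.305 -1.832 -1.131
v 1.747 -2.956 2.561
v 0.69 -3.331 3.994
v 1.267 -1.152 2.679
v 0.21 -1.528 4.112
v 2.79 -2.732 3.388
v 1.733 -3.108 4.821
v 2.31 -0.929 3.506
v 1.253 -1.304 4.939
f 2 4 1
f 5 2 1
f 1 4 3
f 3 5 1
f 2 8 4
f 6 2 5
f 6 8 2
f 4 8 3
f 7 5 3
f 3 8 7
f 7 6 5
f 8 6 7
f 10 12 9
f 13 10 9
f 9 12 11
f 11 13 9
f 10 16 12
f 14 10 13
f 14 16 10
f 12 16 11
f 15 13 11
f 11 16 15
f 15 14 13
f 16 14 15
f 18 17 21
f 18 21 19
f 19 21 22
f 19 22 20
f 21 17 23
f 21 23 22
f 22 23 24
f 22 24 20
f 23 17 25
f 23 25 24
f 24 25 26
f 24 26 20
f 25 17 27
f 25 27 26
f 26 27 28
f 26 28 20
f 27 17 29
f 27 29 28
f 28 29 30
f 28 30 20
f 29 17 31
f 29 31 30
f 30 31 32
f 30 32 20
f 31 17 33
f 31 33 32
f 32 33 34
f 32 34 20
f 33 17 35
f 33 35 34
f 34 35 36
f 34 36 20
f 35 17 37
f 35 37 36
f 36 37 38
f 36 38 20
f 37 17 18
f 37 18 38
f 38 18 19
f 38 19 20
f 40 39 42
f 40 42 41
f 42 39 43
f 42 43 41
f 43 39 44
f 43 44 41
f 44 39 45
f 44 45 41
f 45 39 46
f 45 46 41
f 46 39 47
f 46 47 41
f 47 39 48
f 47 48 41
f 48 39 49
f 48 49 41
f 49 39 50
f 49 50 41
f 50 39 51
f 50 51 41
f 51 39 52
f 51 52 41
f 52 39 53
f 52 53 41
f 53 39 54
f 53 54 41
f 54 39 40
f 54 40 41
f 56 58 55
f 59 56 55
f 55 58 57
f 57 59 55
f 56 62 58
f 60 56 59
f 60 62 56
f 58 62 57
f 61 59 57
f 57 62 61
f 61 60 59
f 62 60 61



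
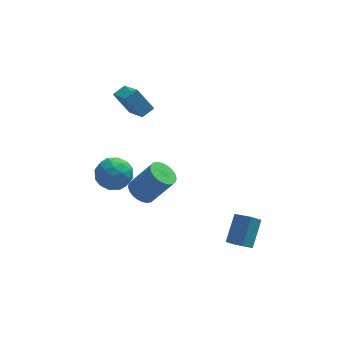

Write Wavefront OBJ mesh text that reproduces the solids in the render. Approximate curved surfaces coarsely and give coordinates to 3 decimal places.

v -2.914 3.585 -2.057
v -2.238 3.991 -3.014
v -3.022 1.769 -2.906
v -2.346 2.175 -3.863
v -1.824 2.046 -2.744
v -1.757 3.168 -2.22
v -3.503 2.592 -3.7
v -3.436 3.714 -3.176
v -2.601 3.378 -4.03
v -1.564 3.04 -3.439
v -3.696 2.72 -2.481
v -2.659 2.382 -1.89
v -2.566 3.948 -2.461
v -2.694 1.812 -3.459
v -2.387 1.736 -2.801
v -1.989 1.975 -3.364
v -2.284 3.464 -1.995
v -1.886 3.703 -2.557
v -1.643 2.559 -2.398
v -3.374 2.057 -3.363
v -2.976 2.296 -3.925
v -3.271 3.785 -2.556
v -2.873 4.024 -3.119
v -3.617 3.201 -3.522
v -2.382 3.826 -3.621
v -2.446 2.758 -4.119
v -3.126 3.003 -4.023
v -3.087 3.663 -3.715
v -1.772 3.627 -3.274
v -1.836 2.56 -3.772
v -1.529 2.484 -3.115
v -1.49 3.144 -2.807
v -1.986 3.267 -3.87
v -3.424 3.2 -2.148
v -3.488 2.133 -2.646
v -3.77 2.616 -3.113
v -3.731 3.276 -2.805
v -2.814 3.002 -1.801
v -2.878 1.934 -2.299
v -2.173 2.097 -2.205
v -2.134 2.757 -1.897
v -3.274 2.493 -2.05
v -1.637 -2.528 0.488
v -1.079 -1.901 0.163
v 0.156 -2.106 1.886
v -0.403 -2.732 2.212
v -1.304 -1.704 0.347
v -0.069 -1.909 2.071
v -1.579 -1.632 0.553
v -0.344 -1.837 2.276
v -1.863 -1.696 0.749
v -0.628 -1.901 2.472
v -2.113 -1.887 0.905
v -0.878 -2.092 2.629
v -2.29 -2.176 0.998
v -1.056 -2.381 2.721
v -2.368 -2.518 1.013
v -1.134 -2.723 2.737
v -2.335 -2.861 0.949
v -1.1 -3.066 2.672
v -2.196 -3.154 0.814
v -0.961 -3.359 2.537
v -1.971 -3.351 0.629
v -0.736 -3.556 2.353
v -1.696 -3.423 0.424
v -0.461 -3.628 2.147
v -1.412 -3.359 0.228
v -0.177 -3.564 1.951
v -1.162 -3.168 0.071
v 0.073 -3.373 1.795
v -0.984 -2.879 -0.021
v 0.25 -3.084 1.702
v -0.906 -2.537 -0.037
v 0.328 -2.742 1.687
v -0.94 -2.194 0.028
v 0.295 -2.399 1.751
v -2.462 3.957 3.612
v -1.905 2.272 4.638
v -1.729 4.393 3.929
v -1.172 2.708 4.955
v -1.568 3.432 2.265
v -1.011 1.747 3.291
v -0.835 3.868 2.582
v -0.278 2.183 3.608
v 3.535 -4.094 -3.704
v 2.923 -4.3 -3.121
v 4.24 -2.778 -2.496
v 3.628 -2.985 -1.914
v 4.332 -4.995 -3.186
v 3.72 -5.202 -2.604
v 5.037 -3.68 -1.979
v 4.425 -3.886 -1.396
f 1 38 17
f 38 12 41
f 17 41 6
f 38 41 17
f 1 17 13
f 17 6 18
f 13 18 2
f 17 18 13
f 1 13 22
f 13 2 23
f 22 23 8
f 13 23 22
f 1 22 34
f 22 8 37
f 34 37 11
f 22 37 34
f 1 34 38
f 34 11 42
f 38 42 12
f 34 42 38
f 2 18 29
f 18 6 32
f 29 32 10
f 18 32 29
f 6 41 19
f 41 12 40
f 19 40 5
f 41 40 19
f 12 42 39
f 42 11 35
f 39 35 3
f 42 35 39
f 11 37 36
f 37 8 24
f 36 24 7
f 37 24 36
f 8 23 28
f 23 2 25
f 28 25 9
f 23 25 28
f 4 30 16
f 30 10 31
f 16 31 5
f 30 31 16
f 4 16 14
f 16 5 15
f 14 15 3
f 16 15 14
f 4 14 21
f 14 3 20
f 21 20 7
f 14 20 21
f 4 21 26
f 21 7 27
f 26 27 9
f 21 27 26
f 4 26 30
f 26 9 33
f 30 33 10
f 26 33 30
f 5 31 19
f 31 10 32
f 19 32 6
f 31 32 19
f 3 15 39
f 15 5 40
f 39 40 12
f 15 40 39
f 7 20 36
f 20 3 35
f 36 35 11
f 20 35 36
f 9 27 28
f 27 7 24
f 28 24 8
f 27 24 28
f 10 33 29
f 33 9 25
f 29 25 2
f 33 25 29
f 44 43 47
f 44 47 45
f 45 47 48
f 45 48 46
f 47 43 49
f 47 49 48
f 48 49 50
f 48 50 46
f 49 43 51
f 49 51 50
f 50 51 52
f 50 52 46
f 51 43 53
f 51 53 52
f 52 53 54
f 52 54 46
f 53 43 55
f 53 55 54
f 54 55 56
f 54 56 46
f 55 43 57
f 55 57 56
f 56 57 58
f 56 58 46
f 57 43 59
f 57 59 58
f 58 59 60
f 58 60 46
f 59 43 61
f 59 61 60
f 60 61 62
f 60 62 46
f 61 43 63
f 61 63 62
f 62 63 64
f 62 64 46
f 63 43 65
f 63 65 64
f 64 65 66
f 64 66 46
f 65 43 67
f 65 67 66
f 66 67 68
f 66 68 46
f 67 43 69
f 67 69 68
f 68 69 70
f 68 70 46
f 69 43 71
f 69 71 70
f 70 71 72
f 70 72 46
f 71 43 73
f 71 73 72
f 72 73 74
f 72 74 46
f 73 43 75
f 73 75 74
f 74 75 76
f 74 76 46
f 75 43 44
f 75 44 76
f 76 44 45
f 76 45 46
f 78 80 77
f 81 78 77
f 77 80 79
f 79 81 77
f 78 84 80
f 82 78 81
f 82 84 78
f 80 84 79
f 83 81 79
f 79 84 83
f 83 82 81
f 84 82 83
f 86 88 85
f 89 86 85
f 85 88 87
f 87 89 85
f 86 92 88
f 90 86 89
f 90 92 86
f 88 92 87
f 91 89 87
f 87 92 91
f 91 90 89
f 92 90 91



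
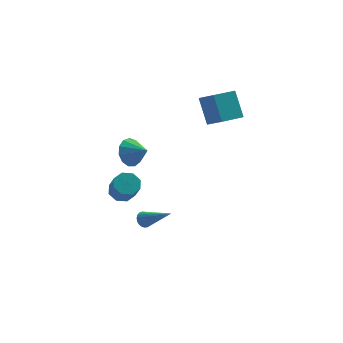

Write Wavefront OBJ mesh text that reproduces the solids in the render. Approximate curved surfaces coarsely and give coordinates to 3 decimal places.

v -3.862 -2.541 -0.589
v -3.237 -2.883 -0.882
v -3.154 -3.741 0.296
v -3.778 -3.399 0.589
v -3.103 -2.414 -0.551
v -3.02 -3.273 0.627
v -3.413 -2.02 -0.241
v -3.33 -2.879 0.937
v -3.986 -1.931 -0.136
v -3.903 -2.789 1.042
v -4.486 -2.199 -0.296
v -4.403 -3.057 0.882
v -4.62 -2.667 -0.627
v -4.537 -3.526 0.551
v -4.31 -3.061 -0.937
v -4.227 -3.92 0.241
v -3.737 -3.151 -1.042
v -3.654 -4.009 0.136
v -3.567 -3.391 3.025
v -3.096 -2.695 3.401
v -2.853 -4.169 3.575
v -3.477 -2.81 3.733
v -3.886 -3.109 3.841
v -4.194 -3.497 3.69
v -4.303 -3.852 3.328
v -4.178 -4.06 2.87
v -3.859 -4.056 2.461
v -3.447 -3.841 2.232
v -3.073 -3.482 2.255
v -2.856 -3.095 2.522
v -2.864 -2.801 2.949
v -2.356 -1.254 -4.281
v -1.957 -1.253 -4.645
v -1.184 -2.586 -2.999
v -1.902 -1.078 -4.515
v -1.925 -0.935 -4.344
v -2.023 -0.846 -4.162
v -2.179 -0.828 -4.001
v -2.365 -0.883 -3.889
v -2.55 -1.003 -3.844
v -2.701 -1.166 -3.875
v -2.793 -1.344 -3.976
v -2.809 -1.507 -4.13
v -2.747 -1.626 -4.31
v -2.618 -1.68 -4.485
v -2.443 -1.661 -4.625
v -2.253 -1.572 -4.706
v -2.082 -1.427 -4.713
v 1.462 -0.311 2.228
v 2.05 -1.138 2.905
v 1.285 0.766 3.697
v 1.873 -0.061 4.374
v 2.907 0.421 1.866
v 3.495 -0.406 2.543
v 2.73 1.498 3.335
v 3.318 0.671 4.012
f 2 1 5
f 2 5 3
f 3 5 6
f 3 6 4
f 5 1 7
f 5 7 6
f 6 7 8
f 6 8 4
f 7 1 9
f 7 9 8
f 8 9 10
f 8 10 4
f 9 1 11
f 9 11 10
f 10 11 12
f 10 12 4
f 11 1 13
f 11 13 12
f 12 13 14
f 12 14 4
f 13 1 15
f 13 15 14
f 14 15 16
f 14 16 4
f 15 1 17
f 15 17 16
f 16 17 18
f 16 18 4
f 17 1 2
f 17 2 18
f 18 2 3
f 18 3 4
f 20 19 22
f 20 22 21
f 22 19 23
f 22 23 21
f 23 19 24
f 23 24 21
f 24 19 25
f 24 25 21
f 25 19 26
f 25 26 21
f 26 19 27
f 26 27 21
f 27 19 28
f 27 28 21
f 28 19 29
f 28 29 21
f 29 19 30
f 29 30 21
f 30 19 31
f 30 31 21
f 31 19 20
f 31 20 21
f 33 32 35
f 33 35 34
f 35 32 36
f 35 36 34
f 36 32 37
f 36 37 34
f 37 32 38
f 37 38 34
f 38 32 39
f 38 39 34
f 39 32 40
f 39 40 34
f 40 32 41
f 40 41 34
f 41 32 42
f 41 42 34
f 42 32 43
f 42 43 34
f 43 32 44
f 43 44 34
f 44 32 45
f 44 45 34
f 45 32 46
f 45 46 34
f 46 32 47
f 46 47 34
f 47 32 48
f 47 48 34
f 48 32 33
f 48 33 34
f 50 52 49
f 53 50 49
f 49 52 51
f 51 53 49
f 50 56 52
f 54 50 53
f 54 56 50
f 52 56 51
f 55 53 51
f 51 56 55
f 55 54 53
f 56 54 55



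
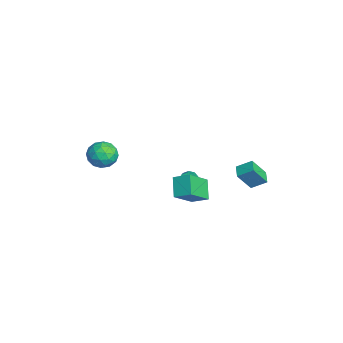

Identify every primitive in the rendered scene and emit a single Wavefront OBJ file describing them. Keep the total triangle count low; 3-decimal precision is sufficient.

v -3.448 -3.254 -1.083
v -2.505 -3.19 -1.405
v -3.135 -4.71 -0.455
v -2.192 -4.646 -0.777
v -2.509 -4.053 -0.038
v -2.703 -3.153 -0.426
v -2.937 -4.747 -1.434
v -3.131 -3.847 -1.822
v -2.189 -4.113 -1.621
v -1.924 -3.684 -0.759
v -3.716 -4.216 -1.101
v -3.451 -3.787 -0.239
v -3.004 -3.094 -1.299
v -2.636 -4.806 -0.561
v -2.822 -4.457 -0.127
v -2.268 -4.419 -0.316
v -3.12 -3.073 -0.724
v -2.566 -3.035 -0.913
v -2.568 -3.542 -0.11
v -3.074 -4.865 -0.947
v -2.52 -4.827 -1.136
v -3.372 -3.481 -1.544
v -2.818 -3.443 -1.733
v -3.072 -4.358 -1.75
v -2.264 -3.599 -1.616
v -2.08 -4.455 -1.246
v -2.518 -4.514 -1.632
v -2.632 -3.985 -1.861
v -2.108 -3.347 -1.109
v -1.924 -4.202 -0.74
v -2.111 -3.854 -0.305
v -2.224 -3.325 -0.534
v -1.923 -3.889 -1.236
v -3.716 -3.698 -1.12
v -3.532 -4.553 -0.751
v -3.416 -4.575 -1.326
v -3.529 -4.046 -1.555
v -3.56 -3.445 -0.614
v -3.376 -4.301 -0.244
v -3.008 -3.915 0.001
v -3.122 -3.386 -0.228
v -3.717 -4.011 -0.624
v 1.075 0.502 -0.748
v 1.349 0.678 -1.154
v 2.199 0.453 -0.678
v 1.925 0.278 -0.272
v 1.29 0.942 -0.924
v 2.14 0.718 -0.447
v 1.13 1.001 -0.611
v 1.98 0.776 -0.135
v 0.945 0.826 -0.363
v 1.795 0.601 0.114
v 0.82 0.5 -0.295
v 1.67 0.275 0.182
v 0.815 0.175 -0.439
v 1.665 -0.05 0.037
v 0.931 0.003 -0.728
v 1.781 -0.222 -0.251
v 1.115 0.065 -1.026
v 1.965 -0.16 -0.55
v 1.28 0.331 -1.194
v 2.13 0.106 -0.718
v 2.203 3.721 -0.29
v 2.416 2.886 0.925
v 2.434 4.584 0.262
v 2.647 3.748 1.477
v 3.033 3.632 -0.497
v 3.246 2.796 0.718
v 3.264 4.494 0.055
v 3.477 3.659 1.27
v 2.035 0.41 -0.371
v 2.933 -0.726 0.812
v 2.518 1.272 0.09
v 3.416 0.135 1.273
v 3.064 0.305 -1.253
v 3.962 -0.832 -0.07
v 3.547 1.166 -0.792
v 4.445 0.03 0.391
f 1 38 17
f 38 12 41
f 17 41 6
f 38 41 17
f 1 17 13
f 17 6 18
f 13 18 2
f 17 18 13
f 1 13 22
f 13 2 23
f 22 23 8
f 13 23 22
f 1 22 34
f 22 8 37
f 34 37 11
f 22 37 34
f 1 34 38
f 34 11 42
f 38 42 12
f 34 42 38
f 2 18 29
f 18 6 32
f 29 32 10
f 18 32 29
f 6 41 19
f 41 12 40
f 19 40 5
f 41 40 19
f 12 42 39
f 42 11 35
f 39 35 3
f 42 35 39
f 11 37 36
f 37 8 24
f 36 24 7
f 37 24 36
f 8 23 28
f 23 2 25
f 28 25 9
f 23 25 28
f 4 30 16
f 30 10 31
f 16 31 5
f 30 31 16
f 4 16 14
f 16 5 15
f 14 15 3
f 16 15 14
f 4 14 21
f 14 3 20
f 21 20 7
f 14 20 21
f 4 21 26
f 21 7 27
f 26 27 9
f 21 27 26
f 4 26 30
f 26 9 33
f 30 33 10
f 26 33 30
f 5 31 19
f 31 10 32
f 19 32 6
f 31 32 19
f 3 15 39
f 15 5 40
f 39 40 12
f 15 40 39
f 7 20 36
f 20 3 35
f 36 35 11
f 20 35 36
f 9 27 28
f 27 7 24
f 28 24 8
f 27 24 28
f 10 33 29
f 33 9 25
f 29 25 2
f 33 25 29
f 44 43 47
f 44 47 45
f 45 47 48
f 45 48 46
f 47 43 49
f 47 49 48
f 48 49 50
f 48 50 46
f 49 43 51
f 49 51 50
f 50 51 52
f 50 52 46
f 51 43 53
f 51 53 52
f 52 53 54
f 52 54 46
f 53 43 55
f 53 55 54
f 54 55 56
f 54 56 46
f 55 43 57
f 55 57 56
f 56 57 58
f 56 58 46
f 57 43 59
f 57 59 58
f 58 59 60
f 58 60 46
f 59 43 61
f 59 61 60
f 60 61 62
f 60 62 46
f 61 43 44
f 61 44 62
f 62 44 45
f 62 45 46
f 64 66 63
f 67 64 63
f 63 66 65
f 65 67 63
f 64 70 66
f 68 64 67
f 68 70 64
f 66 70 65
f 69 67 65
f 65 70 69
f 69 68 67
f 70 68 69
f 72 74 71
f 75 72 71
f 71 74 73
f 73 75 71
f 72 78 74
f 76 72 75
f 76 78 72
f 74 78 73
f 77 75 73
f 73 78 77
f 77 76 75
f 78 76 77



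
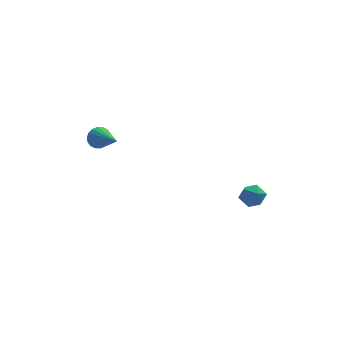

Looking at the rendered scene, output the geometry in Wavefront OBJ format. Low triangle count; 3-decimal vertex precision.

v 3.344 0.323 0.55
v 3.789 -0.045 0.06
v 2.411 0.245 -0.24
v 2.856 -0.123 -0.73
v 2.645 -0.458 -0.085
v 3.221 -0.41 0.404
v 2.979 0.61 -0.584
v 3.555 0.658 -0.095
v 3.563 0.133 -0.64
v 3.357 -0.527 -0.332
v 2.843 0.727 0.152
v 2.637 0.067 0.46
v -3.958 4.311 2.274
v -3.719 4.645 2.816
v -3.282 2.609 3.026
v -4 4.571 2.901
v -4.273 4.446 2.861
v -4.483 4.294 2.706
v -4.589 4.145 2.464
v -4.57 4.029 2.185
v -4.43 3.969 1.924
v -4.196 3.977 1.732
v -3.915 4.051 1.647
v -3.642 4.177 1.687
v -3.432 4.329 1.842
v -3.326 4.478 2.084
v -3.345 4.593 2.363
v -3.485 4.653 2.624
f 1 12 6
f 1 6 2
f 1 2 8
f 1 8 11
f 1 11 12
f 2 6 10
f 6 12 5
f 12 11 3
f 11 8 7
f 8 2 9
f 4 10 5
f 4 5 3
f 4 3 7
f 4 7 9
f 4 9 10
f 5 10 6
f 3 5 12
f 7 3 11
f 9 7 8
f 10 9 2
f 14 13 16
f 14 16 15
f 16 13 17
f 16 17 15
f 17 13 18
f 17 18 15
f 18 13 19
f 18 19 15
f 19 13 20
f 19 20 15
f 20 13 21
f 20 21 15
f 21 13 22
f 21 22 15
f 22 13 23
f 22 23 15
f 23 13 24
f 23 24 15
f 24 13 25
f 24 25 15
f 25 13 26
f 25 26 15
f 26 13 27
f 26 27 15
f 27 13 28
f 27 28 15
f 28 13 14
f 28 14 15



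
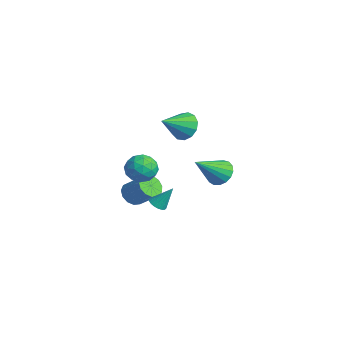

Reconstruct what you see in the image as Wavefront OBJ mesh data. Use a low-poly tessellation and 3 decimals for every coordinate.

v 3.359 -2.216 2.326
v 4.129 -2.515 2.411
v 3.151 -3.045 1.289
v 3.921 -3.344 1.374
v 3.346 -3.506 1.951
v 3.474 -2.994 2.592
v 3.806 -2.566 1.108
v 3.934 -2.054 1.749
v 4.405 -2.732 1.658
v 4.121 -3.313 2.18
v 3.159 -2.247 1.52
v 2.875 -2.828 2.042
v 3.762 -2.293 2.46
v 3.518 -3.267 1.24
v 3.18 -3.363 1.58
v 3.633 -3.539 1.63
v 3.377 -2.574 2.566
v 3.83 -2.75 2.616
v 3.37 -3.333 2.346
v 3.45 -2.81 1.084
v 3.903 -2.986 1.134
v 3.647 -2.021 2.07
v 4.1 -2.197 2.12
v 3.91 -2.227 1.354
v 4.377 -2.596 2.067
v 4.255 -3.083 1.458
v 4.187 -2.626 1.301
v 4.262 -2.325 1.678
v 4.21 -2.938 2.374
v 4.088 -3.425 1.764
v 3.75 -3.52 2.103
v 3.825 -3.219 2.48
v 4.372 -3.065 1.931
v 3.192 -2.135 1.936
v 3.07 -2.622 1.326
v 3.455 -2.341 1.22
v 3.53 -2.04 1.597
v 3.025 -2.477 2.242
v 2.903 -2.964 1.633
v 3.018 -3.235 2.022
v 3.093 -2.934 2.399
v 2.908 -2.495 1.769
v 1.438 0.406 2.727
v 1.988 0.832 3.198
v 1.762 -0.926 3.553
v 1.571 0.866 3.417
v 1.111 0.754 3.418
v 0.755 0.532 3.2
v 0.615 0.27 2.831
v 0.737 0.051 2.43
v 1.081 -0.056 2.123
v 1.539 -0.015 2.008
v 1.964 0.159 2.121
v 2.222 0.411 2.427
v 2.231 0.662 2.828
v -1.339 3.681 -2.778
v -1.03 4.208 -2.231
v -1.041 2.139 -1.462
v -1.414 4.203 -2.15
v -1.781 4.078 -2.213
v -2.046 3.863 -2.406
v -2.15 3.606 -2.684
v -2.067 3.366 -2.984
v -1.818 3.198 -3.236
v -1.459 3.141 -3.384
v -1.072 3.208 -3.393
v -0.747 3.384 -3.261
v -0.557 3.627 -3.019
v -0.546 3.883 -2.721
v -0.717 4.093 -2.437
v -0.393 -0.163 -3.493
v 0.019 0.025 -3.728
v -0.087 0.523 -2.407
v -0.142 0.177 -3.778
v -0.353 0.261 -3.772
v -0.571 0.261 -3.711
v -0.755 0.177 -3.606
v -0.866 0.026 -3.479
v -0.884 -0.163 -3.355
v -0.804 -0.352 -3.258
v -0.643 -0.504 -3.207
v -0.432 -0.588 -3.213
v -0.214 -0.588 -3.274
v -0.031 -0.504 -3.379
v 0.081 -0.353 -3.506
v 0.098 -0.164 -3.63
v -2.527 -0.541 -3.878
v -1.971 -0.727 -4.312
v -1.036 -0.165 -3.356
v -1.593 0.021 -2.922
v -2.083 -0.348 -4.425
v -1.149 0.214 -3.469
v -2.337 -0.03 -4.364
v -1.403 0.532 -3.408
v -2.651 0.126 -4.149
v -1.717 0.688 -3.192
v -2.926 0.07 -3.847
v -1.992 0.632 -2.891
v -3.074 -0.18 -3.556
v -2.14 0.382 -2.6
v -3.048 -0.544 -3.367
v -2.114 0.018 -2.411
v -2.857 -0.908 -3.34
v -1.923 -0.346 -2.384
v -2.561 -1.155 -3.484
v -1.627 -0.593 -2.528
v -2.255 -1.207 -3.753
v -1.32 -0.645 -2.797
v -2.034 -1.047 -4.062
v -1.1 -0.485 -3.106
f 1 38 17
f 38 12 41
f 17 41 6
f 38 41 17
f 1 17 13
f 17 6 18
f 13 18 2
f 17 18 13
f 1 13 22
f 13 2 23
f 22 23 8
f 13 23 22
f 1 22 34
f 22 8 37
f 34 37 11
f 22 37 34
f 1 34 38
f 34 11 42
f 38 42 12
f 34 42 38
f 2 18 29
f 18 6 32
f 29 32 10
f 18 32 29
f 6 41 19
f 41 12 40
f 19 40 5
f 41 40 19
f 12 42 39
f 42 11 35
f 39 35 3
f 42 35 39
f 11 37 36
f 37 8 24
f 36 24 7
f 37 24 36
f 8 23 28
f 23 2 25
f 28 25 9
f 23 25 28
f 4 30 16
f 30 10 31
f 16 31 5
f 30 31 16
f 4 16 14
f 16 5 15
f 14 15 3
f 16 15 14
f 4 14 21
f 14 3 20
f 21 20 7
f 14 20 21
f 4 21 26
f 21 7 27
f 26 27 9
f 21 27 26
f 4 26 30
f 26 9 33
f 30 33 10
f 26 33 30
f 5 31 19
f 31 10 32
f 19 32 6
f 31 32 19
f 3 15 39
f 15 5 40
f 39 40 12
f 15 40 39
f 7 20 36
f 20 3 35
f 36 35 11
f 20 35 36
f 9 27 28
f 27 7 24
f 28 24 8
f 27 24 28
f 10 33 29
f 33 9 25
f 29 25 2
f 33 25 29
f 44 43 46
f 44 46 45
f 46 43 47
f 46 47 45
f 47 43 48
f 47 48 45
f 48 43 49
f 48 49 45
f 49 43 50
f 49 50 45
f 50 43 51
f 50 51 45
f 51 43 52
f 51 52 45
f 52 43 53
f 52 53 45
f 53 43 54
f 53 54 45
f 54 43 55
f 54 55 45
f 55 43 44
f 55 44 45
f 57 56 59
f 57 59 58
f 59 56 60
f 59 60 58
f 60 56 61
f 60 61 58
f 61 56 62
f 61 62 58
f 62 56 63
f 62 63 58
f 63 56 64
f 63 64 58
f 64 56 65
f 64 65 58
f 65 56 66
f 65 66 58
f 66 56 67
f 66 67 58
f 67 56 68
f 67 68 58
f 68 56 69
f 68 69 58
f 69 56 70
f 69 70 58
f 70 56 57
f 70 57 58
f 72 71 74
f 72 74 73
f 74 71 75
f 74 75 73
f 75 71 76
f 75 76 73
f 76 71 77
f 76 77 73
f 77 71 78
f 77 78 73
f 78 71 79
f 78 79 73
f 79 71 80
f 79 80 73
f 80 71 81
f 80 81 73
f 81 71 82
f 81 82 73
f 82 71 83
f 82 83 73
f 83 71 84
f 83 84 73
f 84 71 85
f 84 85 73
f 85 71 86
f 85 86 73
f 86 71 72
f 86 72 73
f 88 87 91
f 88 91 89
f 89 91 92
f 89 92 90
f 91 87 93
f 91 93 92
f 92 93 94
f 92 94 90
f 93 87 95
f 93 95 94
f 94 95 96
f 94 96 90
f 95 87 97
f 95 97 96
f 96 97 98
f 96 98 90
f 97 87 99
f 97 99 98
f 98 99 100
f 98 100 90
f 99 87 101
f 99 101 100
f 100 101 102
f 100 102 90
f 101 87 103
f 101 103 102
f 102 103 104
f 102 104 90
f 103 87 105
f 103 105 104
f 104 105 106
f 104 106 90
f 105 87 107
f 105 107 106
f 106 107 108
f 106 108 90
f 107 87 109
f 107 109 108
f 108 109 110
f 108 110 90
f 109 87 88
f 109 88 110
f 110 88 89
f 110 89 90



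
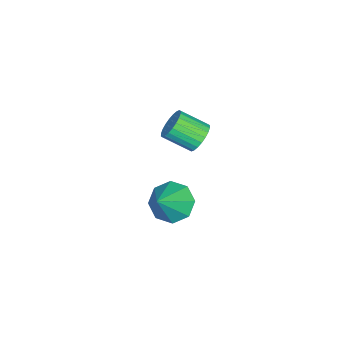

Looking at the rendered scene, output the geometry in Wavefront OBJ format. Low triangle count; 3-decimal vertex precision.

v 1.485 2.667 -2.543
v 2.102 2.16 -3.271
v 2.835 2.493 -1.277
v 2.213 2.98 -3.277
v 1.897 3.615 -2.854
v 1.34 3.696 -2.248
v 0.867 3.173 -1.816
v 0.756 2.354 -1.81
v 1.072 1.718 -2.233
v 1.629 1.638 -2.838
v -3.782 2.114 -2.823
v -3.095 2.447 -2.474
v -2.87 1.119 -1.649
v -3.558 0.786 -1.997
v -3.326 2.54 -2.261
v -3.101 1.212 -1.436
v -3.626 2.569 -2.134
v -3.402 1.24 -1.308
v -3.951 2.528 -2.111
v -3.726 1.2 -1.286
v -4.25 2.424 -2.197
v -4.025 1.096 -1.372
v -4.477 2.273 -2.378
v -4.252 0.945 -1.553
v -4.599 2.098 -2.627
v -4.374 0.769 -1.801
v -4.597 1.925 -2.905
v -4.372 0.597 -2.08
v -4.47 1.781 -3.171
v -4.245 0.453 -2.346
v -4.239 1.688 -3.384
v -4.014 0.36 -2.559
v -3.938 1.66 -3.512
v -3.714 0.331 -2.686
v -3.614 1.7 -3.534
v -3.389 0.372 -2.709
v -3.315 1.804 -3.448
v -3.09 0.476 -2.623
v -3.088 1.955 -3.267
v -2.863 0.627 -2.442
v -2.966 2.131 -3.019
v -2.741 0.802 -2.193
v -2.968 2.303 -2.74
v -2.743 0.975 -1.915
f 2 1 4
f 2 4 3
f 4 1 5
f 4 5 3
f 5 1 6
f 5 6 3
f 6 1 7
f 6 7 3
f 7 1 8
f 7 8 3
f 8 1 9
f 8 9 3
f 9 1 10
f 9 10 3
f 10 1 2
f 10 2 3
f 12 11 15
f 12 15 13
f 13 15 16
f 13 16 14
f 15 11 17
f 15 17 16
f 16 17 18
f 16 18 14
f 17 11 19
f 17 19 18
f 18 19 20
f 18 20 14
f 19 11 21
f 19 21 20
f 20 21 22
f 20 22 14
f 21 11 23
f 21 23 22
f 22 23 24
f 22 24 14
f 23 11 25
f 23 25 24
f 24 25 26
f 24 26 14
f 25 11 27
f 25 27 26
f 26 27 28
f 26 28 14
f 27 11 29
f 27 29 28
f 28 29 30
f 28 30 14
f 29 11 31
f 29 31 30
f 30 31 32
f 30 32 14
f 31 11 33
f 31 33 32
f 32 33 34
f 32 34 14
f 33 11 35
f 33 35 34
f 34 35 36
f 34 36 14
f 35 11 37
f 35 37 36
f 36 37 38
f 36 38 14
f 37 11 39
f 37 39 38
f 38 39 40
f 38 40 14
f 39 11 41
f 39 41 40
f 40 41 42
f 40 42 14
f 41 11 43
f 41 43 42
f 42 43 44
f 42 44 14
f 43 11 12
f 43 12 44
f 44 12 13
f 44 13 14



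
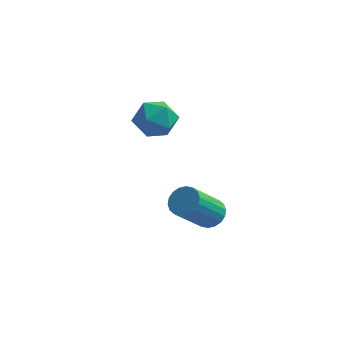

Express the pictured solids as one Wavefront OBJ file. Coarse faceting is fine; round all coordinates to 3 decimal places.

v -1.944 3.84 1.013
v -1.13 3.377 0.49
v -3.01 2.583 0.47
v -2.196 2.12 -0.053
v -2.21 2.125 1.019
v -1.551 2.902 1.355
v -2.589 3.058 -0.395
v -1.93 3.835 -0.059
v -1.529 2.893 -0.38
v -1.295 2.317 0.493
v -2.845 3.643 0.467
v -2.611 3.067 1.34
v 1.375 -1.24 -1.666
v 1.869 -0.968 -1.202
v 1.078 -2.148 0.331
v 0.585 -2.42 -0.134
v 1.62 -0.762 -1.172
v 0.829 -1.942 0.361
v 1.322 -0.65 -1.24
v 0.531 -1.83 0.293
v 1.035 -0.655 -1.392
v 0.244 -1.836 0.141
v 0.816 -0.776 -1.598
v 0.025 -1.957 -0.066
v 0.707 -0.989 -1.818
v -0.084 -2.17 -0.286
v 0.731 -1.252 -2.008
v -0.06 -2.432 -0.476
v 0.882 -1.512 -2.131
v 0.091 -2.692 -0.598
v 1.131 -1.718 -2.161
v 0.34 -2.898 -0.628
v 1.429 -1.83 -2.093
v 0.638 -3.01 -0.56
v 1.716 -1.824 -1.941
v 0.925 -3.005 -0.408
v 1.935 -1.703 -1.734
v 1.144 -2.884 -0.202
v 2.044 -1.49 -1.514
v 1.253 -2.671 0.018
v 2.02 -1.228 -1.324
v 1.229 -2.408 0.208
f 1 12 6
f 1 6 2
f 1 2 8
f 1 8 11
f 1 11 12
f 2 6 10
f 6 12 5
f 12 11 3
f 11 8 7
f 8 2 9
f 4 10 5
f 4 5 3
f 4 3 7
f 4 7 9
f 4 9 10
f 5 10 6
f 3 5 12
f 7 3 11
f 9 7 8
f 10 9 2
f 14 13 17
f 14 17 15
f 15 17 18
f 15 18 16
f 17 13 19
f 17 19 18
f 18 19 20
f 18 20 16
f 19 13 21
f 19 21 20
f 20 21 22
f 20 22 16
f 21 13 23
f 21 23 22
f 22 23 24
f 22 24 16
f 23 13 25
f 23 25 24
f 24 25 26
f 24 26 16
f 25 13 27
f 25 27 26
f 26 27 28
f 26 28 16
f 27 13 29
f 27 29 28
f 28 29 30
f 28 30 16
f 29 13 31
f 29 31 30
f 30 31 32
f 30 32 16
f 31 13 33
f 31 33 32
f 32 33 34
f 32 34 16
f 33 13 35
f 33 35 34
f 34 35 36
f 34 36 16
f 35 13 37
f 35 37 36
f 36 37 38
f 36 38 16
f 37 13 39
f 37 39 38
f 38 39 40
f 38 40 16
f 39 13 41
f 39 41 40
f 40 41 42
f 40 42 16
f 41 13 14
f 41 14 42
f 42 14 15
f 42 15 16



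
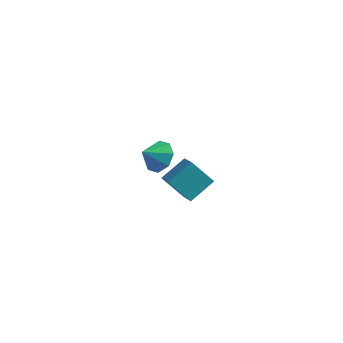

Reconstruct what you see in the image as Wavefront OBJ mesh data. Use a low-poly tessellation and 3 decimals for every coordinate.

v -3.186 3.698 -3.075
v -2.387 3.017 -3.068
v -3.854 2.922 -2.225
v -2.316 3.579 -2.499
v -2.755 4.211 -2.267
v -3.446 4.542 -2.508
v -3.985 4.379 -3.081
v -4.056 3.816 -3.65
v -3.617 3.184 -3.883
v -2.926 2.853 -3.642
v 1.165 -3.959 1.184
v -0.022 -3.856 2.222
v 0.358 -2.642 0.131
v -0.829 -2.539 1.169
v 1.969 -2.821 1.991
v 0.782 -2.718 3.029
v 1.162 -1.504 0.938
v -0.025 -1.401 1.976
f 2 1 4
f 2 4 3
f 4 1 5
f 4 5 3
f 5 1 6
f 5 6 3
f 6 1 7
f 6 7 3
f 7 1 8
f 7 8 3
f 8 1 9
f 8 9 3
f 9 1 10
f 9 10 3
f 10 1 2
f 10 2 3
f 12 14 11
f 15 12 11
f 11 14 13
f 13 15 11
f 12 18 14
f 16 12 15
f 16 18 12
f 14 18 13
f 17 15 13
f 13 18 17
f 17 16 15
f 18 16 17



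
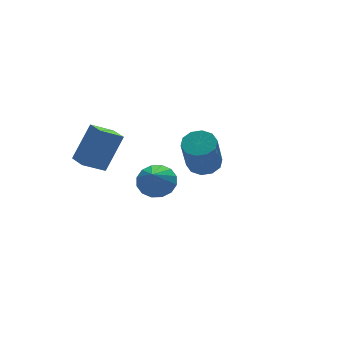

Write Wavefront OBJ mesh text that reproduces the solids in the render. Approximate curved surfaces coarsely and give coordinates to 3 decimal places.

v -1.237 -1.138 0.796
v -0.592 -1.368 0.982
v -1.723 -1.782 1.684
v -0.643 -1.06 1.176
v -0.854 -0.774 1.269
v -1.167 -0.585 1.235
v -1.499 -0.544 1.083
v -1.761 -0.662 0.854
v -1.883 -0.908 0.61
v -1.832 -1.216 0.415
v -1.621 -1.502 0.322
v -1.308 -1.691 0.356
v -0.976 -1.732 0.508
v -0.714 -1.614 0.737
v -2.309 2.693 -0.364
v -1.447 2.957 1.031
v -2.305 3.567 -0.531
v -1.443 3.831 0.863
v -1.437 2.589 -0.883
v -0.575 2.853 0.511
v -1.433 3.463 -1.051
v -0.571 3.727 0.344
v 3.053 3.493 -2.348
v 3.679 3.227 -2.233
v 3.174 2.7 -0.698
v 2.547 2.967 -0.812
v 3.68 3.63 -2.094
v 3.174 3.104 -0.559
v 3.441 3.981 -2.053
v 2.936 3.455 -0.517
v 3.054 4.146 -2.123
v 2.549 3.619 -0.588
v 2.666 4.061 -2.28
v 2.161 3.534 -0.745
v 2.426 3.76 -2.462
v 1.921 3.233 -0.927
v 2.426 3.356 -2.601
v 1.92 2.83 -1.066
v 2.664 3.005 -2.643
v 2.159 2.479 -1.107
v 3.051 2.841 -2.572
v 2.546 2.314 -1.037
v 3.439 2.926 -2.415
v 2.934 2.399 -0.88
f 2 1 4
f 2 4 3
f 4 1 5
f 4 5 3
f 5 1 6
f 5 6 3
f 6 1 7
f 6 7 3
f 7 1 8
f 7 8 3
f 8 1 9
f 8 9 3
f 9 1 10
f 9 10 3
f 10 1 11
f 10 11 3
f 11 1 12
f 11 12 3
f 12 1 13
f 12 13 3
f 13 1 14
f 13 14 3
f 14 1 2
f 14 2 3
f 16 18 15
f 19 16 15
f 15 18 17
f 17 19 15
f 16 22 18
f 20 16 19
f 20 22 16
f 18 22 17
f 21 19 17
f 17 22 21
f 21 20 19
f 22 20 21
f 24 23 27
f 24 27 25
f 25 27 28
f 25 28 26
f 27 23 29
f 27 29 28
f 28 29 30
f 28 30 26
f 29 23 31
f 29 31 30
f 30 31 32
f 30 32 26
f 31 23 33
f 31 33 32
f 32 33 34
f 32 34 26
f 33 23 35
f 33 35 34
f 34 35 36
f 34 36 26
f 35 23 37
f 35 37 36
f 36 37 38
f 36 38 26
f 37 23 39
f 37 39 38
f 38 39 40
f 38 40 26
f 39 23 41
f 39 41 40
f 40 41 42
f 40 42 26
f 41 23 43
f 41 43 42
f 42 43 44
f 42 44 26
f 43 23 24
f 43 24 44
f 44 24 25
f 44 25 26



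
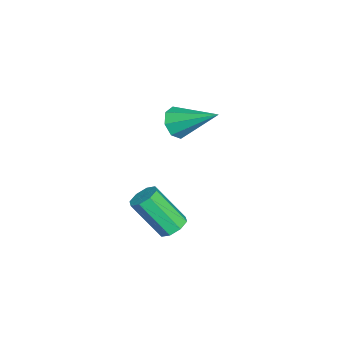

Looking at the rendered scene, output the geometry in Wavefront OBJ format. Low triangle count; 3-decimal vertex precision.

v -1.557 0.873 0.789
v -1.097 1.118 0.182
v -1.063 2.627 1.871
v -1.675 1.312 0.131
v -2.184 1.249 0.465
v -2.326 0.966 0.989
v -2.017 0.628 1.395
v -1.439 0.433 1.447
v -0.93 0.496 1.112
v -0.788 0.78 0.588
v 3.543 1.646 -1.355
v 4.006 1.267 -1.609
v 3.88 0.075 -0.058
v 3.417 0.454 0.195
v 4.192 1.626 -1.318
v 4.065 0.433 0.232
v 3.997 1.996 -1.049
v 3.871 0.804 0.501
v 3.537 2.162 -0.959
v 3.411 0.969 0.591
v 3.08 2.025 -1.102
v 2.954 0.833 0.449
v 2.895 1.667 -1.392
v 2.768 0.474 0.158
v 3.089 1.296 -1.661
v 2.963 0.104 -0.111
v 3.549 1.131 -1.751
v 3.423 -0.062 -0.201
f 2 1 4
f 2 4 3
f 4 1 5
f 4 5 3
f 5 1 6
f 5 6 3
f 6 1 7
f 6 7 3
f 7 1 8
f 7 8 3
f 8 1 9
f 8 9 3
f 9 1 10
f 9 10 3
f 10 1 2
f 10 2 3
f 12 11 15
f 12 15 13
f 13 15 16
f 13 16 14
f 15 11 17
f 15 17 16
f 16 17 18
f 16 18 14
f 17 11 19
f 17 19 18
f 18 19 20
f 18 20 14
f 19 11 21
f 19 21 20
f 20 21 22
f 20 22 14
f 21 11 23
f 21 23 22
f 22 23 24
f 22 24 14
f 23 11 25
f 23 25 24
f 24 25 26
f 24 26 14
f 25 11 27
f 25 27 26
f 26 27 28
f 26 28 14
f 27 11 12
f 27 12 28
f 28 12 13
f 28 13 14



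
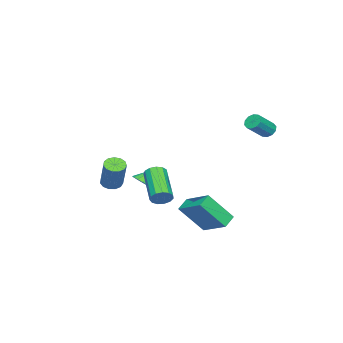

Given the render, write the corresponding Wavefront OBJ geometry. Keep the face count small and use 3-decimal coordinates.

v 0.794 -3.577 -0.748
v 1.32 -3.469 -1.057
v 2.172 -2.816 0.618
v 1.646 -2.923 0.928
v 1.133 -3.175 -1.077
v 1.985 -2.521 0.599
v 0.837 -3.008 -0.992
v 1.69 -2.355 0.684
v 0.529 -3.022 -0.829
v 1.381 -2.369 0.846
v 0.304 -3.212 -0.641
v 1.156 -2.559 1.035
v 0.235 -3.518 -0.486
v 1.087 -2.865 1.189
v 0.343 -3.842 -0.415
v 1.195 -3.189 1.261
v 0.595 -4.082 -0.449
v 1.447 -3.429 1.226
v 0.909 -4.162 -0.578
v 1.762 -3.508 1.097
v 1.188 -4.056 -0.761
v 2.04 -3.402 0.914
v 1.341 -3.797 -0.94
v 2.193 -3.144 0.736
v -2.347 4.096 3.199
v -2.086 3.887 2.776
v -1.052 3.434 3.637
v -1.313 3.644 4.061
v -1.982 4.201 2.816
v -0.947 3.749 3.677
v -2.017 4.476 3.002
v -0.983 4.023 3.864
v -2.179 4.605 3.264
v -1.144 4.153 4.126
v -2.405 4.54 3.501
v -1.37 4.088 4.363
v -2.608 4.306 3.623
v -1.574 3.853 4.484
v -2.713 3.991 3.583
v -1.678 3.539 4.444
v -2.677 3.717 3.396
v -1.643 3.264 4.258
v -2.516 3.587 3.134
v -1.481 3.135 3.996
v -2.29 3.652 2.897
v -1.255 3.2 3.759
v 1.796 2.714 -2.157
v 2.424 4.208 -1.42
v 2.566 2.603 -2.588
v 3.194 4.096 -1.851
v 2.526 1.624 -0.569
v 3.154 3.117 0.168
v 3.296 1.512 -1
v 3.924 3.006 -0.263
v -1.841 -2.98 -1.587
v -1.311 -2.426 -1.514
v -2.539 -2.44 -0.633
v -1.547 -2.29 -1.762
v -1.85 -2.312 -1.971
v -2.151 -2.488 -2.092
v -2.381 -2.776 -2.097
v -2.487 -3.11 -1.986
v -2.445 -3.415 -1.783
v -2.265 -3.62 -1.535
v -1.988 -3.679 -1.3
v -1.677 -3.577 -1.13
v -1.404 -3.339 -1.065
v -1.231 -3.018 -1.12
v -1.197 -2.688 -1.282
v 3.875 0.853 -0.154
v 4.144 1.027 0.377
v 2.613 -0.059 1.506
v 2.345 -0.233 0.974
v 3.91 1.275 0.299
v 2.379 0.189 1.427
v 3.666 1.389 0.077
v 2.135 0.303 1.205
v 3.488 1.333 -0.219
v 1.957 0.247 0.91
v 3.433 1.124 -0.493
v 1.902 0.038 0.635
v 3.518 0.83 -0.661
v 1.988 -0.256 0.468
v 3.717 0.543 -0.667
v 2.187 -0.543 0.461
v 3.966 0.354 -0.511
v 2.436 -0.732 0.618
v 4.187 0.324 -0.241
v 2.656 -0.762 0.887
v 4.308 0.462 0.056
v 2.777 -0.624 1.185
v 4.292 0.724 0.286
v 2.761 -0.362 1.415
f 2 1 5
f 2 5 3
f 3 5 6
f 3 6 4
f 5 1 7
f 5 7 6
f 6 7 8
f 6 8 4
f 7 1 9
f 7 9 8
f 8 9 10
f 8 10 4
f 9 1 11
f 9 11 10
f 10 11 12
f 10 12 4
f 11 1 13
f 11 13 12
f 12 13 14
f 12 14 4
f 13 1 15
f 13 15 14
f 14 15 16
f 14 16 4
f 15 1 17
f 15 17 16
f 16 17 18
f 16 18 4
f 17 1 19
f 17 19 18
f 18 19 20
f 18 20 4
f 19 1 21
f 19 21 20
f 20 21 22
f 20 22 4
f 21 1 23
f 21 23 22
f 22 23 24
f 22 24 4
f 23 1 2
f 23 2 24
f 24 2 3
f 24 3 4
f 26 25 29
f 26 29 27
f 27 29 30
f 27 30 28
f 29 25 31
f 29 31 30
f 30 31 32
f 30 32 28
f 31 25 33
f 31 33 32
f 32 33 34
f 32 34 28
f 33 25 35
f 33 35 34
f 34 35 36
f 34 36 28
f 35 25 37
f 35 37 36
f 36 37 38
f 36 38 28
f 37 25 39
f 37 39 38
f 38 39 40
f 38 40 28
f 39 25 41
f 39 41 40
f 40 41 42
f 40 42 28
f 41 25 43
f 41 43 42
f 42 43 44
f 42 44 28
f 43 25 45
f 43 45 44
f 44 45 46
f 44 46 28
f 45 25 26
f 45 26 46
f 46 26 27
f 46 27 28
f 48 50 47
f 51 48 47
f 47 50 49
f 49 51 47
f 48 54 50
f 52 48 51
f 52 54 48
f 50 54 49
f 53 51 49
f 49 54 53
f 53 52 51
f 54 52 53
f 56 55 58
f 56 58 57
f 58 55 59
f 58 59 57
f 59 55 60
f 59 60 57
f 60 55 61
f 60 61 57
f 61 55 62
f 61 62 57
f 62 55 63
f 62 63 57
f 63 55 64
f 63 64 57
f 64 55 65
f 64 65 57
f 65 55 66
f 65 66 57
f 66 55 67
f 66 67 57
f 67 55 68
f 67 68 57
f 68 55 69
f 68 69 57
f 69 55 56
f 69 56 57
f 71 70 74
f 71 74 72
f 72 74 75
f 72 75 73
f 74 70 76
f 74 76 75
f 75 76 77
f 75 77 73
f 76 70 78
f 76 78 77
f 77 78 79
f 77 79 73
f 78 70 80
f 78 80 79
f 79 80 81
f 79 81 73
f 80 70 82
f 80 82 81
f 81 82 83
f 81 83 73
f 82 70 84
f 82 84 83
f 83 84 85
f 83 85 73
f 84 70 86
f 84 86 85
f 85 86 87
f 85 87 73
f 86 70 88
f 86 88 87
f 87 88 89
f 87 89 73
f 88 70 90
f 88 90 89
f 89 90 91
f 89 91 73
f 90 70 92
f 90 92 91
f 91 92 93
f 91 93 73
f 92 70 71
f 92 71 93
f 93 71 72
f 93 72 73



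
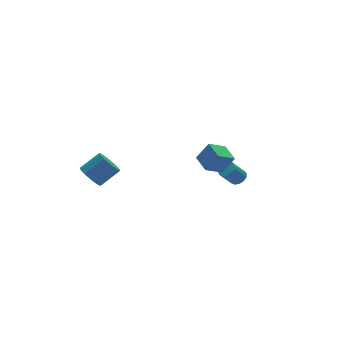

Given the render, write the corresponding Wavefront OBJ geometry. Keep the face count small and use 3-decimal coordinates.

v 1.116 -4.133 0.373
v 0.129 -4.202 0.919
v 1.179 -3.053 0.623
v 0.193 -3.122 1.169
v 1.687 -4.398 1.371
v 0.701 -4.467 1.917
v 1.751 -3.318 1.621
v 0.764 -3.387 2.167
v -3.893 0.699 -1.274
v -3.432 0.536 -1.881
v -2.345 0.457 -1.033
v -2.807 0.621 -0.426
v -3.44 1.014 -1.825
v -2.354 0.936 -0.978
v -3.622 1.373 -1.559
v -2.536 1.294 -0.712
v -3.907 1.474 -1.184
v -2.821 1.395 -0.336
v -4.187 1.279 -0.843
v -3.101 1.201 0.004
v -4.355 0.863 -0.667
v -3.268 0.784 0.181
v -4.346 0.384 -0.722
v -3.26 0.306 0.125
v -4.164 0.026 -0.988
v -3.078 -0.053 -0.141
v -3.879 -0.075 -1.364
v -2.793 -0.154 -0.516
v -3.599 0.119 -1.704
v -2.513 0.041 -0.857
v 3.795 -1.175 -2.669
v 4.039 -1.596 -2.458
v 3.329 -1.565 -1.579
v 3.085 -1.145 -1.791
v 4.18 -1.355 -2.352
v 3.47 -1.324 -1.473
v 4.199 -1.057 -2.347
v 3.489 -1.026 -1.469
v 4.089 -0.796 -2.445
v 3.38 -0.765 -1.566
v 3.887 -0.656 -2.614
v 3.177 -0.625 -1.735
v 3.655 -0.681 -2.8
v 2.945 -0.65 -1.921
v 3.467 -0.863 -2.945
v 2.757 -0.832 -2.066
v 3.384 -1.144 -3.002
v 2.674 -1.113 -2.124
v 3.431 -1.435 -2.954
v 2.721 -1.404 -2.075
v 3.594 -1.644 -2.815
v 2.884 -1.613 -1.937
v 3.82 -1.703 -2.63
v 3.11 -1.672 -1.752
f 2 4 1
f 5 2 1
f 1 4 3
f 3 5 1
f 2 8 4
f 6 2 5
f 6 8 2
f 4 8 3
f 7 5 3
f 3 8 7
f 7 6 5
f 8 6 7
f 10 9 13
f 10 13 11
f 11 13 14
f 11 14 12
f 13 9 15
f 13 15 14
f 14 15 16
f 14 16 12
f 15 9 17
f 15 17 16
f 16 17 18
f 16 18 12
f 17 9 19
f 17 19 18
f 18 19 20
f 18 20 12
f 19 9 21
f 19 21 20
f 20 21 22
f 20 22 12
f 21 9 23
f 21 23 22
f 22 23 24
f 22 24 12
f 23 9 25
f 23 25 24
f 24 25 26
f 24 26 12
f 25 9 27
f 25 27 26
f 26 27 28
f 26 28 12
f 27 9 29
f 27 29 28
f 28 29 30
f 28 30 12
f 29 9 10
f 29 10 30
f 30 10 11
f 30 11 12
f 32 31 35
f 32 35 33
f 33 35 36
f 33 36 34
f 35 31 37
f 35 37 36
f 36 37 38
f 36 38 34
f 37 31 39
f 37 39 38
f 38 39 40
f 38 40 34
f 39 31 41
f 39 41 40
f 40 41 42
f 40 42 34
f 41 31 43
f 41 43 42
f 42 43 44
f 42 44 34
f 43 31 45
f 43 45 44
f 44 45 46
f 44 46 34
f 45 31 47
f 45 47 46
f 46 47 48
f 46 48 34
f 47 31 49
f 47 49 48
f 48 49 50
f 48 50 34
f 49 31 51
f 49 51 50
f 50 51 52
f 50 52 34
f 51 31 53
f 51 53 52
f 52 53 54
f 52 54 34
f 53 31 32
f 53 32 54
f 54 32 33
f 54 33 34

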